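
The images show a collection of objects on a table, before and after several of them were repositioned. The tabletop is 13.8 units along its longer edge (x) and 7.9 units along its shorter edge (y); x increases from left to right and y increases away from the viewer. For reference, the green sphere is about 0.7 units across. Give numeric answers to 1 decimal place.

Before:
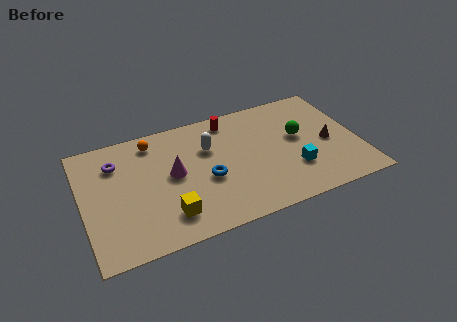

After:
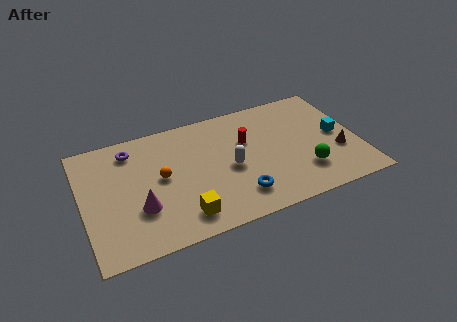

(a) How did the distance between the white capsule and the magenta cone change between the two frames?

+2.5

They were about 2.2 units apart before and 4.7 after — 2.5 units further apart.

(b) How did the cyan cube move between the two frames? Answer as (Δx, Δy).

(2.4, 1.6)

From the two frames, the cyan cube sits at roughly (10.4, 2.4) before and (12.8, 4.0) after.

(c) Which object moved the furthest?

the cyan cube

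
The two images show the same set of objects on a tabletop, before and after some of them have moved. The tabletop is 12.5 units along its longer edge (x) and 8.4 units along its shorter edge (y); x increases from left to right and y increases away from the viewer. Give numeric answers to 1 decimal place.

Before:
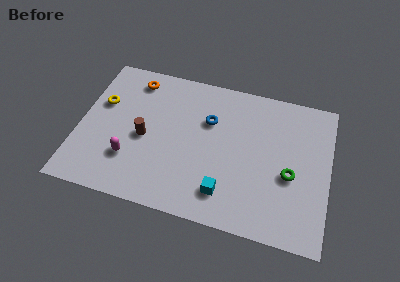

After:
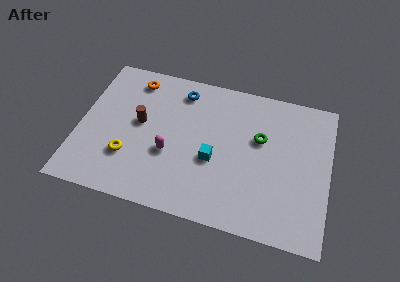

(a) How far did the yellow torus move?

3.2

The yellow torus was near (1.0, 5.3) before and (2.6, 2.5) after, so it travelled √(1.6² + 2.8²) ≈ 3.2 units.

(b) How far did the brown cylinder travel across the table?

0.9

From (3.3, 3.8) to (3.0, 4.6), the brown cylinder covered √(0.3² + 0.8²) ≈ 0.9 units.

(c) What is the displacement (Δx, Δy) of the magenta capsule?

(1.9, 0.8)

From the two frames, the magenta capsule sits at roughly (2.7, 2.4) before and (4.6, 3.2) after.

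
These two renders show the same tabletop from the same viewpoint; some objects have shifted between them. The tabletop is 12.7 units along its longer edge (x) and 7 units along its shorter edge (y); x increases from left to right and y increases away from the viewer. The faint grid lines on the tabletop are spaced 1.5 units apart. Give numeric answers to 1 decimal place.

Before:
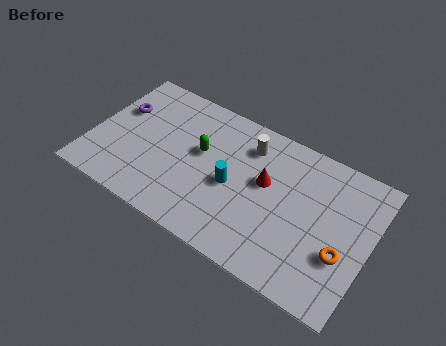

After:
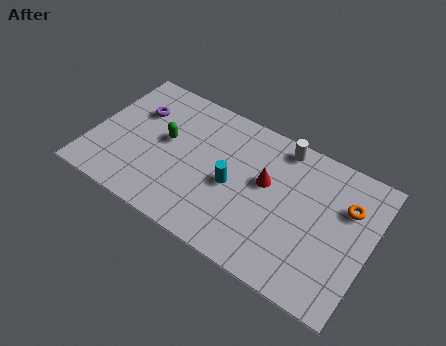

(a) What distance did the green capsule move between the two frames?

1.6

From (4.9, 4.1) to (3.3, 3.9), the green capsule covered √(1.6² + 0.2²) ≈ 1.6 units.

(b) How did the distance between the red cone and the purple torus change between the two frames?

-0.8

Before: roughly 6.9 units apart; after: 6.1. That's 0.8 units closer together.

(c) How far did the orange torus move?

2.3

From (11.6, 2.5) to (11.5, 4.8), the orange torus covered √(0.1² + 2.3²) ≈ 2.3 units.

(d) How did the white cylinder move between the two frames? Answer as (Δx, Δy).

(1.4, 0.7)

The white cylinder started near (6.9, 5.5) and ended near (8.3, 6.2).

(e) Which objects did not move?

the red cone and the cyan cylinder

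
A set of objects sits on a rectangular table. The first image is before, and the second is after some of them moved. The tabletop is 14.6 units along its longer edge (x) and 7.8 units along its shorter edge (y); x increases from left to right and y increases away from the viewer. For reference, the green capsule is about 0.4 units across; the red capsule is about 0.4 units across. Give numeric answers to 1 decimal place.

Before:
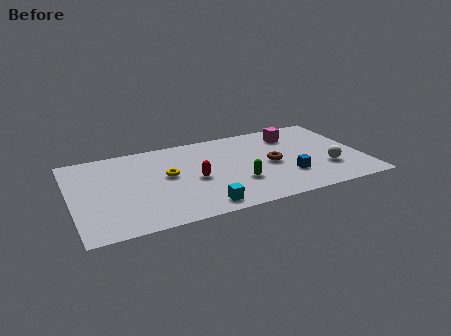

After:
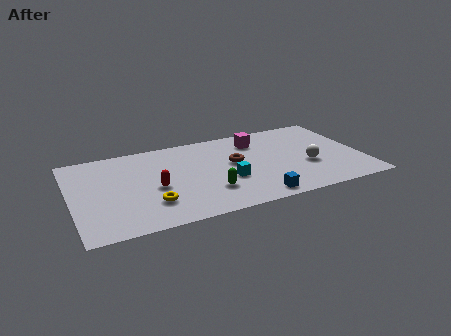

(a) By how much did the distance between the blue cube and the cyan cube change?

-2.4

The distance was about 4.7 in the first image and 2.3 in the second, so they moved 2.4 units closer together.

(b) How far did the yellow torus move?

2.4

The yellow torus was near (4.8, 4.3) before and (3.8, 2.1) after, so it travelled √(1.0² + 2.2²) ≈ 2.4 units.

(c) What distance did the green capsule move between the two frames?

1.5

From (8.2, 2.5) to (6.7, 2.2), the green capsule covered √(1.5² + 0.3²) ≈ 1.5 units.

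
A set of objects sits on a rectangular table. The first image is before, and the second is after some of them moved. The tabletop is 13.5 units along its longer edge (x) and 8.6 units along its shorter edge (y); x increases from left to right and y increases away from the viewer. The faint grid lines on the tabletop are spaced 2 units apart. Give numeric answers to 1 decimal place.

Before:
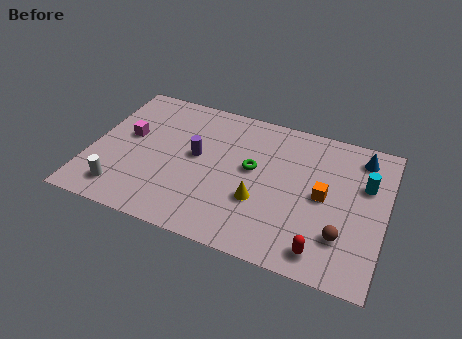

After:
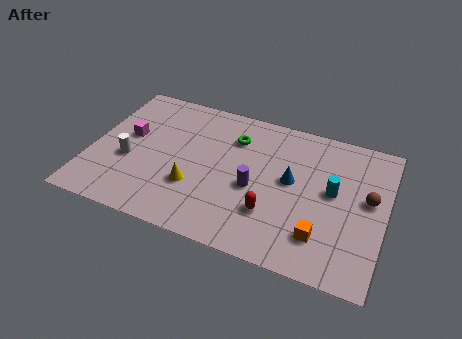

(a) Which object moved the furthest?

the blue cone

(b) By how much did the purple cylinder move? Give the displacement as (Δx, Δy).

(2.8, -1.0)

From the two frames, the purple cylinder sits at roughly (4.8, 4.7) before and (7.6, 3.7) after.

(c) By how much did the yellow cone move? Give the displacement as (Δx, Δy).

(-3.0, -0.2)

From the two frames, the yellow cone sits at roughly (7.9, 3.0) before and (4.9, 2.8) after.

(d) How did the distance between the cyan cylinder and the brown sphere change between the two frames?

-1.8

The distance was about 3.4 in the first image and 1.6 in the second, so they moved 1.8 units closer together.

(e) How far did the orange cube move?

2.3

The orange cube moved from about (10.7, 4.3) to (10.8, 2.0), a distance of √(0.1² + 2.3²) ≈ 2.3.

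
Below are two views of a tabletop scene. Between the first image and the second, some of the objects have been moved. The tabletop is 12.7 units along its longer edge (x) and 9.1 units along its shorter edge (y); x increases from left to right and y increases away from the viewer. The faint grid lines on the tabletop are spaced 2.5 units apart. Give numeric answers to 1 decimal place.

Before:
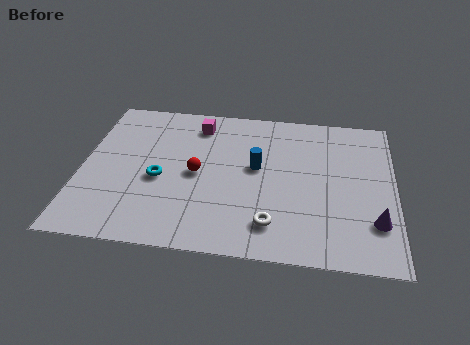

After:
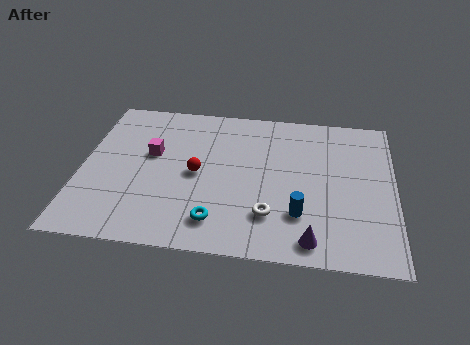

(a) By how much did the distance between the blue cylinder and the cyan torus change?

-0.7

Before: roughly 4.1 units apart; after: 3.4. That's 0.7 units closer together.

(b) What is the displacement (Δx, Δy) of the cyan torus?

(2.4, -2.2)

The cyan torus was at about (3.2, 3.9) and moved to about (5.6, 1.7).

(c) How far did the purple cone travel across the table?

2.8

The purple cone moved from about (11.9, 2.4) to (9.4, 1.1), a distance of √(2.5² + 1.3²) ≈ 2.8.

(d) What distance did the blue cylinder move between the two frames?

3.2

The blue cylinder was near (7.1, 5.1) before and (8.9, 2.5) after, so it travelled √(1.8² + 2.6²) ≈ 3.2 units.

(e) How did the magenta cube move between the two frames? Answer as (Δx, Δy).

(-1.8, -2.1)

The magenta cube was at about (4.6, 7.5) and moved to about (2.8, 5.4).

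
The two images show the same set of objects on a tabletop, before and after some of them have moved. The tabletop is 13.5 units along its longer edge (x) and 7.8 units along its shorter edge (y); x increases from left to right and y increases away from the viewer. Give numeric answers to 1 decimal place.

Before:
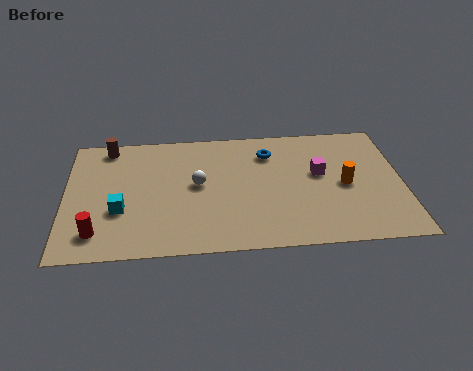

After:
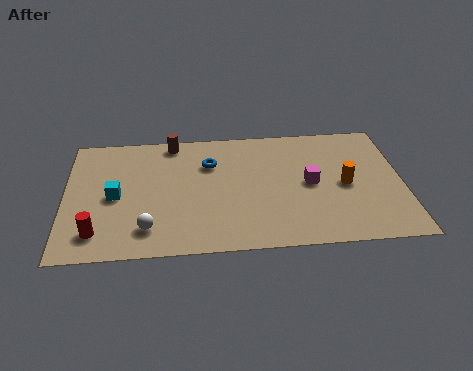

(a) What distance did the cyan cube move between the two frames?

0.9

The cyan cube moved from about (2.2, 2.8) to (2.0, 3.7), a distance of √(0.2² + 0.9²) ≈ 0.9.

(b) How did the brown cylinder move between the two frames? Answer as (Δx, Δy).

(2.6, 0.1)

From the two frames, the brown cylinder sits at roughly (1.7, 6.9) before and (4.3, 7.0) after.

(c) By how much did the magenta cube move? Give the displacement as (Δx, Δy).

(-0.4, -0.6)

The magenta cube was at about (10.2, 4.5) and moved to about (9.8, 3.9).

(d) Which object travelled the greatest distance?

the white sphere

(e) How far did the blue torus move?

2.5

The blue torus moved from about (8.2, 6.0) to (5.8, 5.5), a distance of √(2.4² + 0.5²) ≈ 2.5.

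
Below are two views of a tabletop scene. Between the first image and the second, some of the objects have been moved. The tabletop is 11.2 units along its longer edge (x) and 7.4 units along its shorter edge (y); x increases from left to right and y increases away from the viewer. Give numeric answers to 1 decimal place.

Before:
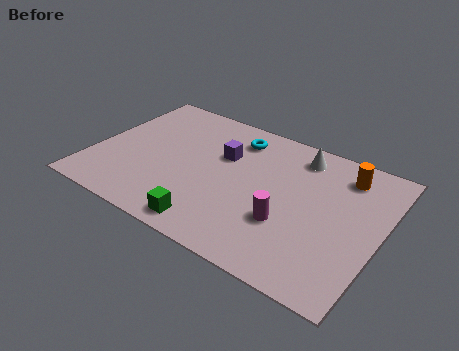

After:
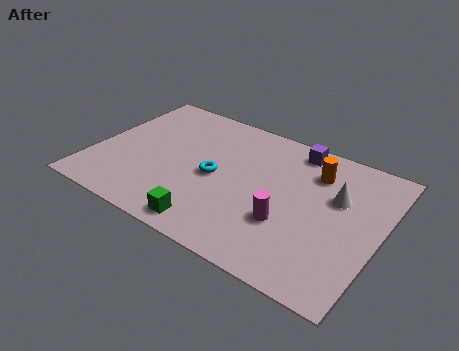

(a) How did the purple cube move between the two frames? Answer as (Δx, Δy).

(2.6, 1.7)

The purple cube started near (4.9, 4.8) and ended near (7.5, 6.5).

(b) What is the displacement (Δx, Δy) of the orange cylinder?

(-1.1, -0.4)

The orange cylinder was at about (9.5, 6.0) and moved to about (8.4, 5.6).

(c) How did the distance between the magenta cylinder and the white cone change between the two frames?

-1.0

The distance was about 3.7 in the first image and 2.7 in the second, so they moved 1.0 units closer together.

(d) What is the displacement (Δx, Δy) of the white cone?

(1.7, -1.5)

The white cone started near (7.7, 6.2) and ended near (9.4, 4.7).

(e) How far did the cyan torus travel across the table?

2.5

The cyan torus moved from about (5.2, 6.0) to (4.8, 3.5), a distance of √(0.4² + 2.5²) ≈ 2.5.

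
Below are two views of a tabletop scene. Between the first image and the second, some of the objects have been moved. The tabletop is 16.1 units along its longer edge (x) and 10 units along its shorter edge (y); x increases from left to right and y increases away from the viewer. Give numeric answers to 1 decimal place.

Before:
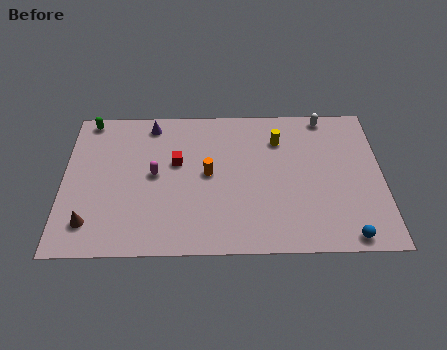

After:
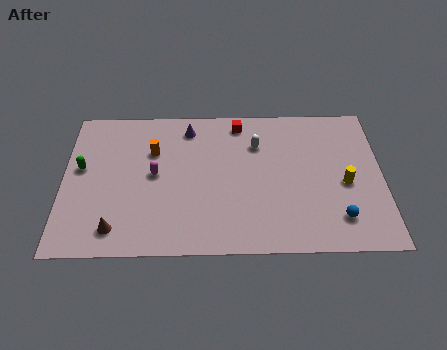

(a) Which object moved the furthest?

the yellow cylinder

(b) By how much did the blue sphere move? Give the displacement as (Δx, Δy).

(-0.4, 1.2)

The blue sphere started near (14.2, 0.9) and ended near (13.8, 2.1).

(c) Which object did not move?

the magenta capsule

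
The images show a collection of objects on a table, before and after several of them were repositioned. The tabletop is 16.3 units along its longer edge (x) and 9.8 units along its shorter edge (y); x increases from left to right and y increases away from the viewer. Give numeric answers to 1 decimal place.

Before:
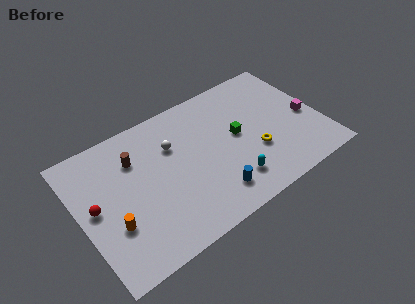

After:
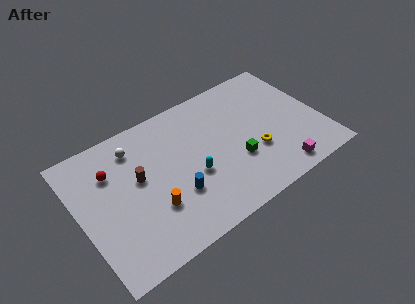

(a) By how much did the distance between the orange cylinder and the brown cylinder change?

-1.8

Before: roughly 4.3 units apart; after: 2.5. That's 1.8 units closer together.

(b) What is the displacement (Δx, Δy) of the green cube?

(-0.4, -1.8)

The green cube was at about (10.7, 5.2) and moved to about (10.3, 3.4).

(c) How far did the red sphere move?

2.4

The red sphere moved from about (1.0, 5.1) to (2.4, 7.0), a distance of √(1.4² + 1.9²) ≈ 2.4.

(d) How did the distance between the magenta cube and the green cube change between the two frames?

-1.5

The distance was about 4.8 in the first image and 3.3 in the second, so they moved 1.5 units closer together.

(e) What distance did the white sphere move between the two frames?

2.7

The white sphere moved from about (6.5, 6.7) to (4.1, 7.9), a distance of √(2.4² + 1.2²) ≈ 2.7.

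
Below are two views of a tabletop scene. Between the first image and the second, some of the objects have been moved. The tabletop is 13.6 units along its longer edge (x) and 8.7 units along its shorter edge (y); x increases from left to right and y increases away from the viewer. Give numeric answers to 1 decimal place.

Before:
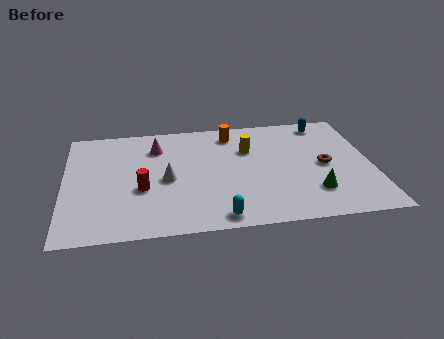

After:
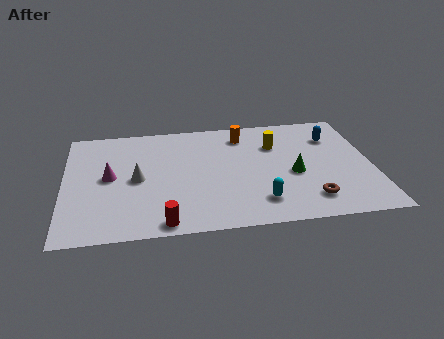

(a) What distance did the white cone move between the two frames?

1.3

The white cone was near (4.5, 4.0) before and (3.2, 4.2) after, so it travelled √(1.3² + 0.2²) ≈ 1.3 units.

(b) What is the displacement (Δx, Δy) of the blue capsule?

(0.3, -1.2)

The blue capsule was at about (11.7, 7.6) and moved to about (12.0, 6.4).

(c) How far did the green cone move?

1.7

From (10.9, 2.2) to (10.1, 3.7), the green cone covered √(0.8² + 1.5²) ≈ 1.7 units.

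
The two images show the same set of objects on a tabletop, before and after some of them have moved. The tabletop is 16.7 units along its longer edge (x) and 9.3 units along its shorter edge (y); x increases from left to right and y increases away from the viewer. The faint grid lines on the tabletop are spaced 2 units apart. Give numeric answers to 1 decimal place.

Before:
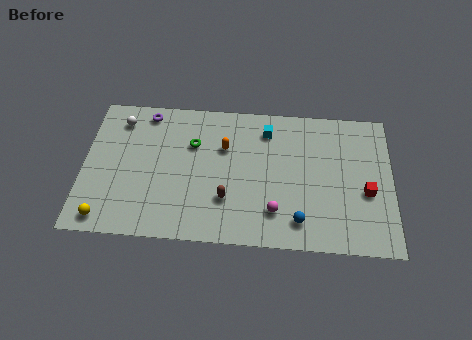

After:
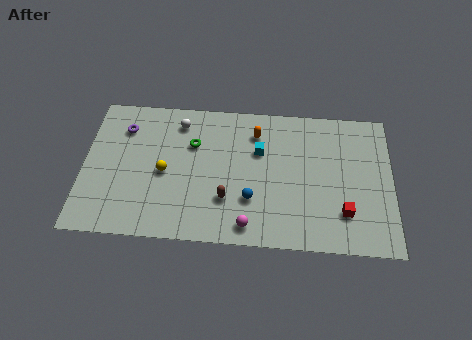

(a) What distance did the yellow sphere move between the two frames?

4.5

The yellow sphere was near (1.3, 1.1) before and (4.4, 4.3) after, so it travelled √(3.1² + 3.2²) ≈ 4.5 units.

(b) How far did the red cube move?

1.8

The red cube was near (15.3, 3.8) before and (14.1, 2.4) after, so it travelled √(1.2² + 1.4²) ≈ 1.8 units.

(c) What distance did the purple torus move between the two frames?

1.6

The purple torus moved from about (3.3, 8.2) to (2.1, 7.1), a distance of √(1.2² + 1.1²) ≈ 1.6.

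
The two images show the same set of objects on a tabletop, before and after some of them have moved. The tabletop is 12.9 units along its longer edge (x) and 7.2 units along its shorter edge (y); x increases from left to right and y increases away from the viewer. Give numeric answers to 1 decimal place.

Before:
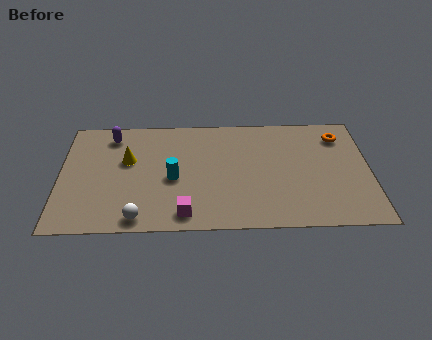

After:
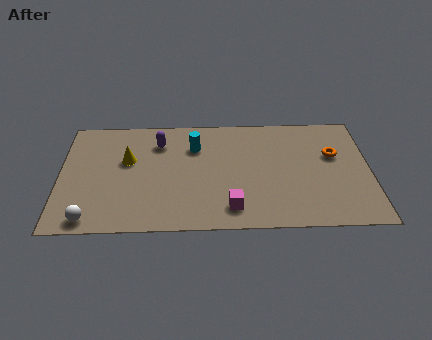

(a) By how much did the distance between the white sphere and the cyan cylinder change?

+3.4

Before: roughly 2.8 units apart; after: 6.2. That's 3.4 units further apart.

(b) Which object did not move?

the yellow cone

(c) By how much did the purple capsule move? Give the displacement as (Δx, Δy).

(2.0, -0.5)

From the two frames, the purple capsule sits at roughly (2.1, 6.0) before and (4.1, 5.5) after.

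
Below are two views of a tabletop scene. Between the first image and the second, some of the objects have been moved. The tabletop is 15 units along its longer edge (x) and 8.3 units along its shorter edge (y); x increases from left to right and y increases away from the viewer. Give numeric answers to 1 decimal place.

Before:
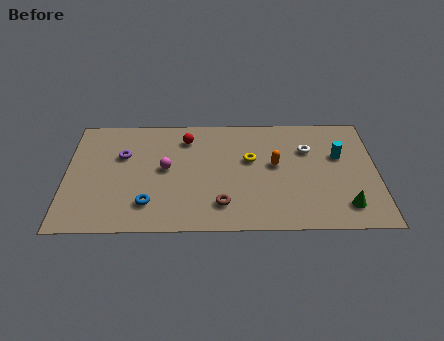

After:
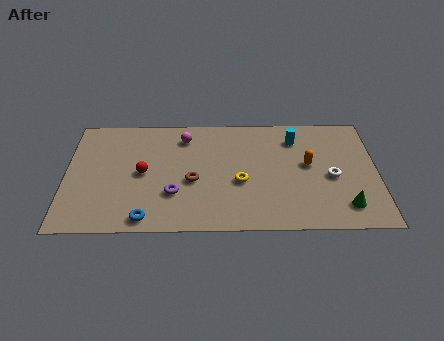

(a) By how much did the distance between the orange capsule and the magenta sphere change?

+1.1

They were about 5.3 units apart before and 6.4 after — 1.1 units further apart.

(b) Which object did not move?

the green cone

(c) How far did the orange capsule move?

1.6

From (10.1, 4.6) to (11.7, 4.6), the orange capsule covered √(1.6² + 0.0²) ≈ 1.6 units.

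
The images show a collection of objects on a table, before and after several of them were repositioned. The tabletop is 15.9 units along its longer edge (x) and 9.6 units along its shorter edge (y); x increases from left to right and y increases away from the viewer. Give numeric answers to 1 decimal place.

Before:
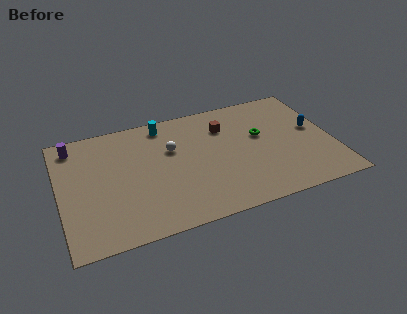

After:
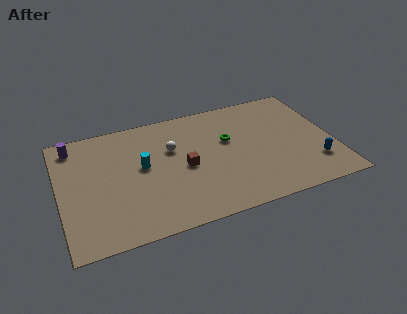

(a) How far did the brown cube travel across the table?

3.7

The brown cube moved from about (9.8, 7.1) to (7.2, 4.5), a distance of √(2.6² + 2.6²) ≈ 3.7.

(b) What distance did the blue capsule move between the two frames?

2.9

The blue capsule moved from about (14.9, 5.3) to (14.6, 2.4), a distance of √(0.3² + 2.9²) ≈ 2.9.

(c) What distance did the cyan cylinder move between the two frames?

3.4

The cyan cylinder moved from about (6.3, 8.4) to (4.8, 5.3), a distance of √(1.5² + 3.1²) ≈ 3.4.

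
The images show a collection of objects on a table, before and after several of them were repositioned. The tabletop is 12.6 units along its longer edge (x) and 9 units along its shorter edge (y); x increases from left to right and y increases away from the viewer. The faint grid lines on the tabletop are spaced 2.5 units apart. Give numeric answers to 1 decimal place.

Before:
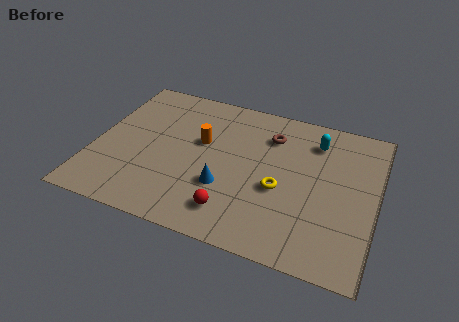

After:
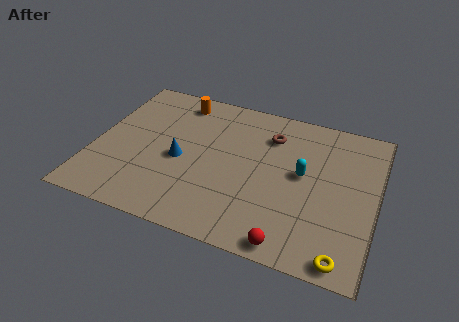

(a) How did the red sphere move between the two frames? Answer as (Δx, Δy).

(2.6, -0.9)

The red sphere was at about (6.5, 1.7) and moved to about (9.1, 0.8).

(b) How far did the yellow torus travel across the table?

4.2

From (8.4, 3.7) to (11.4, 0.8), the yellow torus covered √(3.0² + 2.9²) ≈ 4.2 units.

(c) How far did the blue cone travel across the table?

2.3

From (6.0, 3.0) to (3.9, 4.0), the blue cone covered √(2.1² + 1.0²) ≈ 2.3 units.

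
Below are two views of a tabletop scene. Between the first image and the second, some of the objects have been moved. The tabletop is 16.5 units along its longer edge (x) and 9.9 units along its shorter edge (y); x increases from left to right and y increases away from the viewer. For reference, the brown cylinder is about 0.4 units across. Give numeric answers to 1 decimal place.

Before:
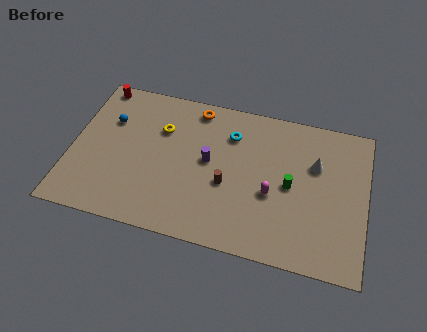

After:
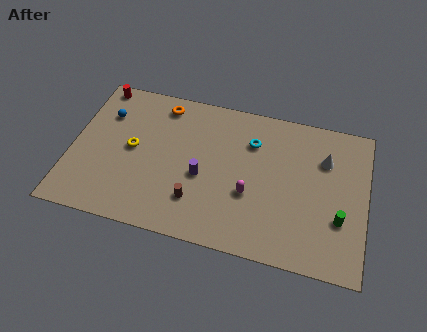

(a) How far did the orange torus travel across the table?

1.9

The orange torus was near (6.7, 8.7) before and (4.8, 8.5) after, so it travelled √(1.9² + 0.2²) ≈ 1.9 units.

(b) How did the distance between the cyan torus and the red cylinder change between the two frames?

+1.2

Before: roughly 7.9 units apart; after: 9.1. That's 1.2 units further apart.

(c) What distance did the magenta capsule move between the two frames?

1.2

The magenta capsule was near (11.3, 4.0) before and (10.1, 3.7) after, so it travelled √(1.2² + 0.3²) ≈ 1.2 units.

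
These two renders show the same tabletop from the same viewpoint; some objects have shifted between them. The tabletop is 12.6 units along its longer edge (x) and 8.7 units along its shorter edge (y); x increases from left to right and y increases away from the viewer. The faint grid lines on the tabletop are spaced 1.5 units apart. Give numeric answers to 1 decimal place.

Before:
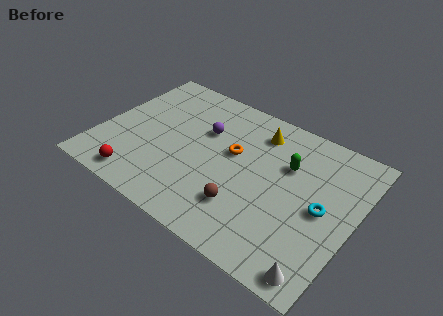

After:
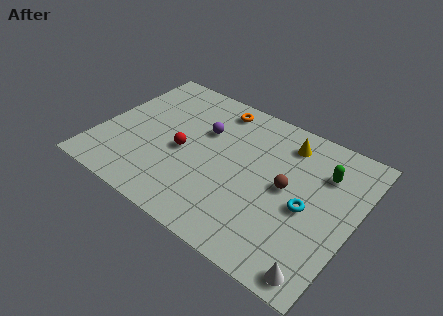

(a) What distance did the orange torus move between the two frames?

2.7

The orange torus moved from about (6.5, 5.1) to (5.2, 7.5), a distance of √(1.3² + 2.4²) ≈ 2.7.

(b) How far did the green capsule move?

1.8

From (9.1, 5.8) to (10.8, 6.3), the green capsule covered √(1.7² + 0.5²) ≈ 1.8 units.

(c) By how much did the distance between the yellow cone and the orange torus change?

+1.5

They were about 2.1 units apart before and 3.6 after — 1.5 units further apart.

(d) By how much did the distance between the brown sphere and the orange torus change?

+2.1

The distance was about 3.0 in the first image and 5.1 in the second, so they moved 2.1 units further apart.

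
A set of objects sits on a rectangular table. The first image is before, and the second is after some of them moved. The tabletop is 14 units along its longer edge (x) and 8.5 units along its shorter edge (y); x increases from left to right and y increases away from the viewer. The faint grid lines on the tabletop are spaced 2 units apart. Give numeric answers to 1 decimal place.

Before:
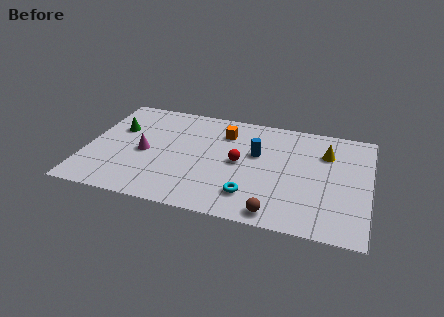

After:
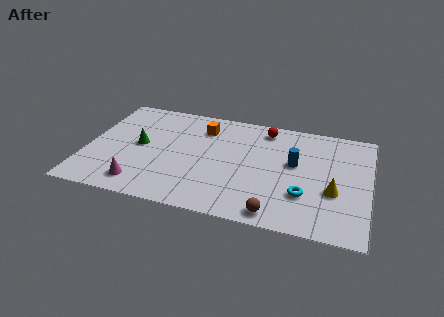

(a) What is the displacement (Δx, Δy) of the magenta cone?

(0.0, -2.5)

The magenta cone started near (2.9, 3.9) and ended near (2.9, 1.4).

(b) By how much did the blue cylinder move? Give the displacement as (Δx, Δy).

(1.9, -0.3)

The blue cylinder started near (8.4, 5.2) and ended near (10.3, 4.9).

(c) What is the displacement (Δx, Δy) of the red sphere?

(1.1, 3.0)

The red sphere started near (7.6, 4.3) and ended near (8.7, 7.3).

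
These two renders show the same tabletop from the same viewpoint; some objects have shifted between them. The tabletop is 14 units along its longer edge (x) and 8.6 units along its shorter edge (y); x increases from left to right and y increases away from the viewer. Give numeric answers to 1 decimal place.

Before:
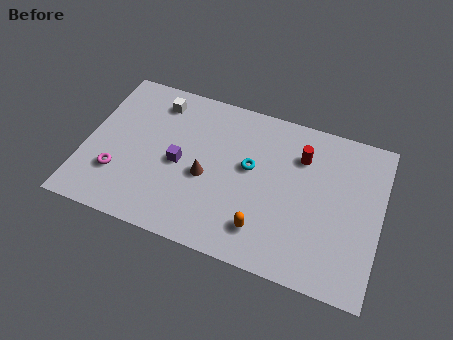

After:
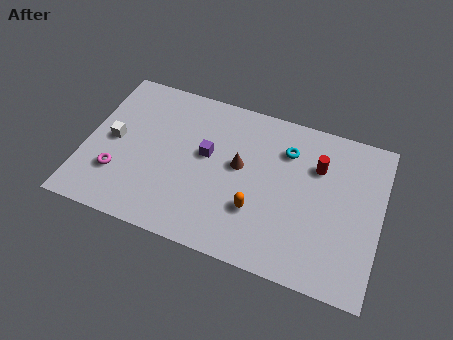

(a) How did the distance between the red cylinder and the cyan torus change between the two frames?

-1.1

They were about 2.7 units apart before and 1.6 after — 1.1 units closer together.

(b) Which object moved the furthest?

the white cube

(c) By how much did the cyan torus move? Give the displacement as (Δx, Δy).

(1.6, 1.5)

The cyan torus started near (7.8, 4.9) and ended near (9.4, 6.4).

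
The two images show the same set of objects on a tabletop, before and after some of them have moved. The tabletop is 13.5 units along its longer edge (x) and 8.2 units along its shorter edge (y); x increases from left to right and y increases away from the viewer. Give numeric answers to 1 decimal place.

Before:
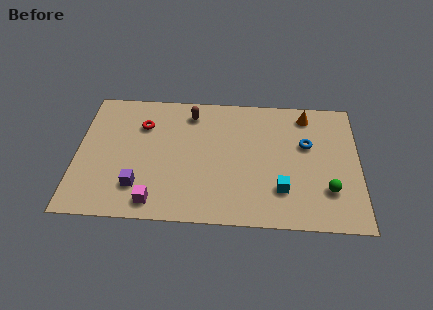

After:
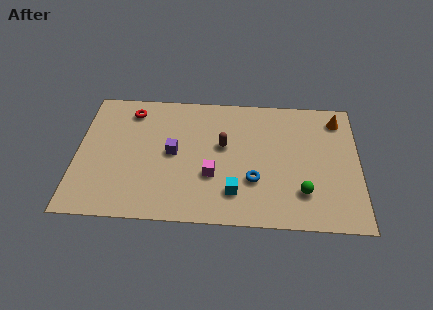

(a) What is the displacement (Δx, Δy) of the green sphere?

(-1.2, -0.2)

The green sphere started near (12.0, 2.3) and ended near (10.8, 2.1).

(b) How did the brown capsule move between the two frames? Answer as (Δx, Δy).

(1.6, -2.0)

The brown capsule was at about (5.4, 6.8) and moved to about (7.0, 4.8).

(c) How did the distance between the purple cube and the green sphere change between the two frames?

-2.5

The distance was about 9.0 in the first image and 6.5 in the second, so they moved 2.5 units closer together.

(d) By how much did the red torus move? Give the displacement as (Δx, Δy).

(-0.6, 0.9)

From the two frames, the red torus sits at roughly (3.1, 5.9) before and (2.5, 6.8) after.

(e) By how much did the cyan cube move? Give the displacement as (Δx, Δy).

(-2.2, -0.3)

The cyan cube started near (9.8, 2.2) and ended near (7.6, 1.9).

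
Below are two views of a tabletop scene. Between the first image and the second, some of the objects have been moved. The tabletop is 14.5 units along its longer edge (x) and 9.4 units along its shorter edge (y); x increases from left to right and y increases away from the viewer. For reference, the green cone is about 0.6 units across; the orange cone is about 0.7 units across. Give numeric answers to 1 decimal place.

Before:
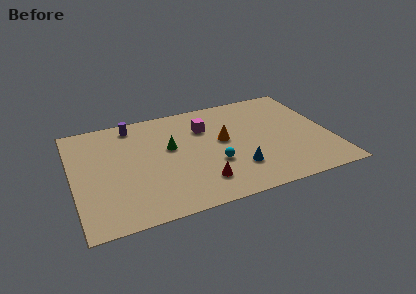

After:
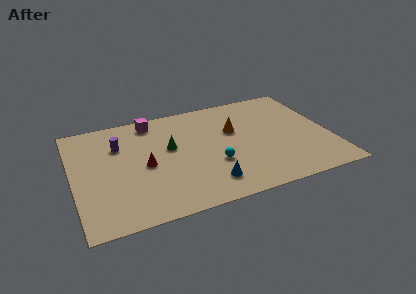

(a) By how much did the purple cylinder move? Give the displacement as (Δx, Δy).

(-0.9, -1.6)

From the two frames, the purple cylinder sits at roughly (3.6, 8.2) before and (2.7, 6.6) after.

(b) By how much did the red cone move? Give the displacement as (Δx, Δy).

(-2.9, 2.4)

From the two frames, the red cone sits at roughly (6.9, 2.0) before and (4.0, 4.4) after.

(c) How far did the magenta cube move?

3.3

The magenta cube moved from about (7.6, 6.7) to (4.7, 8.2), a distance of √(2.9² + 1.5²) ≈ 3.3.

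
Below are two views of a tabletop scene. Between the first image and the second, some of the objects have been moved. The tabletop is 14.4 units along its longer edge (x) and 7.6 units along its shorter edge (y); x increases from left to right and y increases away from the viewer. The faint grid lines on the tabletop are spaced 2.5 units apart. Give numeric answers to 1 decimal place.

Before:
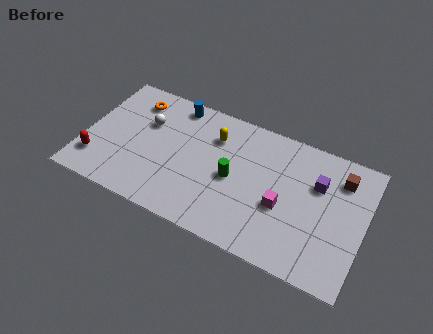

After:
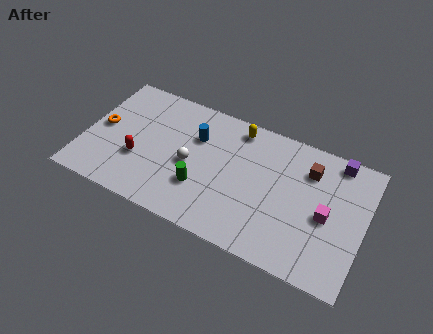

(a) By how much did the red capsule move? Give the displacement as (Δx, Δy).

(2.1, 0.9)

From the two frames, the red capsule sits at roughly (0.8, 1.8) before and (2.9, 2.7) after.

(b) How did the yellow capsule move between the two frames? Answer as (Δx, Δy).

(1.1, 1.0)

From the two frames, the yellow capsule sits at roughly (6.5, 5.6) before and (7.6, 6.6) after.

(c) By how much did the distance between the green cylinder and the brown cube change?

+0.4

They were about 5.8 units apart before and 6.2 after — 0.4 units further apart.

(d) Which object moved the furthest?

the white sphere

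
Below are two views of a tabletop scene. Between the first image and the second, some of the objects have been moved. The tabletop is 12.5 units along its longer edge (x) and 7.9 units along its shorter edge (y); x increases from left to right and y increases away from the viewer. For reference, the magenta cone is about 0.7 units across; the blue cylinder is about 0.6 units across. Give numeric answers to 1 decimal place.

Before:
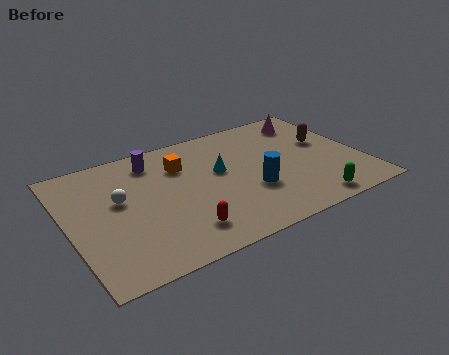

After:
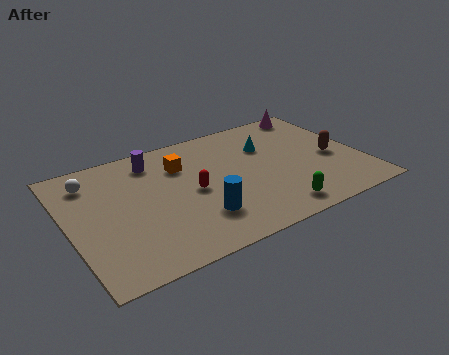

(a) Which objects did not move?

the purple cylinder and the orange cube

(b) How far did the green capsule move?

1.5

The green capsule was near (9.8, 0.9) before and (8.3, 1.1) after, so it travelled √(1.5² + 0.2²) ≈ 1.5 units.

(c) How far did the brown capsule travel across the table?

1.2

The brown capsule was near (11.2, 4.7) before and (11.3, 3.5) after, so it travelled √(0.1² + 1.2²) ≈ 1.2 units.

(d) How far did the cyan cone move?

2.3

From (6.5, 4.6) to (8.7, 5.4), the cyan cone covered √(2.2² + 0.8²) ≈ 2.3 units.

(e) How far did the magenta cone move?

0.7

From (10.8, 6.5) to (11.2, 7.1), the magenta cone covered √(0.4² + 0.6²) ≈ 0.7 units.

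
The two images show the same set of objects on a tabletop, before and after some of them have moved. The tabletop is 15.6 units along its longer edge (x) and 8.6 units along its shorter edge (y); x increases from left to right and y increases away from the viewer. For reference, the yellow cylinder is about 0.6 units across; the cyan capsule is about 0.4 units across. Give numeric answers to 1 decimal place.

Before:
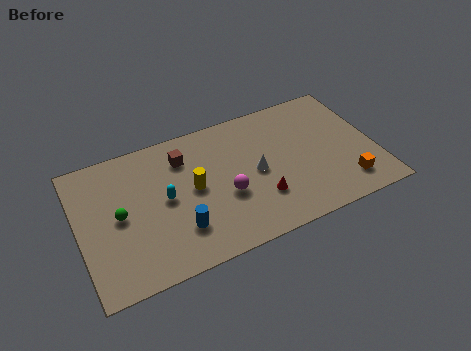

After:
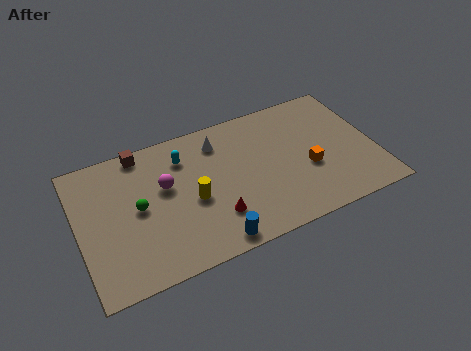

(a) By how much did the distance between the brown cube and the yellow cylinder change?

+2.5

They were about 2.1 units apart before and 4.6 after — 2.5 units further apart.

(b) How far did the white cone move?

3.2

The white cone moved from about (9.3, 4.2) to (7.6, 6.9), a distance of √(1.7² + 2.7²) ≈ 3.2.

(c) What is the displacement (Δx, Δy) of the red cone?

(-2.4, -0.2)

The red cone was at about (9.3, 2.5) and moved to about (6.9, 2.3).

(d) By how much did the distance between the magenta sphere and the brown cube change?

-0.9

Before: roughly 3.7 units apart; after: 2.8. That's 0.9 units closer together.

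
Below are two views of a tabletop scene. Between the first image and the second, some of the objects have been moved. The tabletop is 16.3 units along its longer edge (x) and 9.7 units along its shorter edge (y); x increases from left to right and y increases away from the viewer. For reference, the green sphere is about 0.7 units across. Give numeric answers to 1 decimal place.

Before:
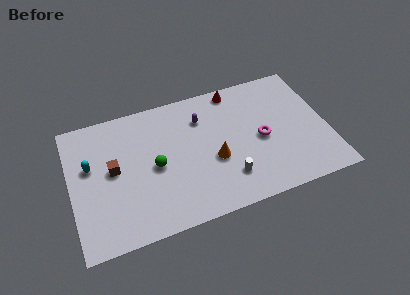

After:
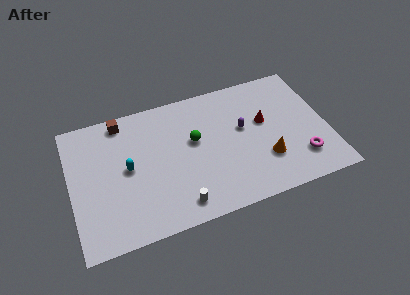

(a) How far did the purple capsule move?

3.0

The purple capsule moved from about (8.5, 7.2) to (11.0, 5.6), a distance of √(2.5² + 1.6²) ≈ 3.0.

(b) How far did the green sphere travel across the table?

2.8

From (5.3, 4.6) to (7.9, 5.7), the green sphere covered √(2.6² + 1.1²) ≈ 2.8 units.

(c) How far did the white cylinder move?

3.3

The white cylinder moved from about (9.7, 2.3) to (6.5, 1.4), a distance of √(3.2² + 0.9²) ≈ 3.3.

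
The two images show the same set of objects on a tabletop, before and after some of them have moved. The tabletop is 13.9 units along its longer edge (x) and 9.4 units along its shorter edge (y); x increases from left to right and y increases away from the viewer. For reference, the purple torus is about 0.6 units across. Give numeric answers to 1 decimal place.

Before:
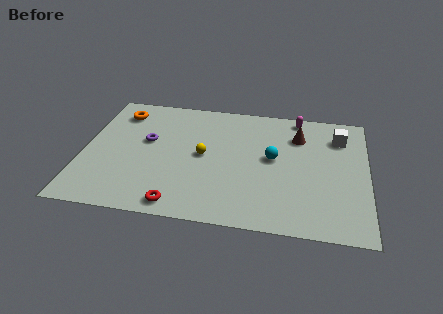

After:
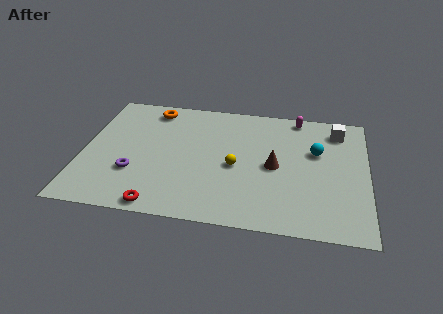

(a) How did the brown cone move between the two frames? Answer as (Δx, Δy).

(-1.1, -2.5)

The brown cone started near (10.5, 7.0) and ended near (9.4, 4.5).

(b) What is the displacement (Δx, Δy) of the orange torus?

(1.6, 0.5)

From the two frames, the orange torus sits at roughly (1.6, 7.6) before and (3.2, 8.1) after.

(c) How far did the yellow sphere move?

1.7

The yellow sphere was near (5.9, 4.8) before and (7.5, 4.2) after, so it travelled √(1.6² + 0.6²) ≈ 1.7 units.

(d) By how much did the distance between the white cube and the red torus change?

+1.1

The distance was about 9.8 in the first image and 10.9 in the second, so they moved 1.1 units further apart.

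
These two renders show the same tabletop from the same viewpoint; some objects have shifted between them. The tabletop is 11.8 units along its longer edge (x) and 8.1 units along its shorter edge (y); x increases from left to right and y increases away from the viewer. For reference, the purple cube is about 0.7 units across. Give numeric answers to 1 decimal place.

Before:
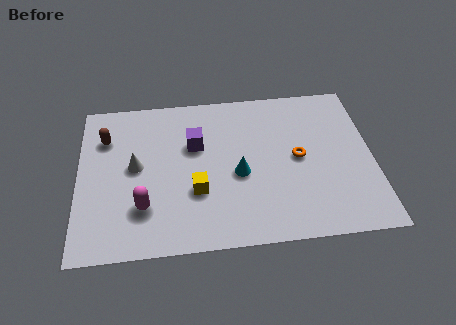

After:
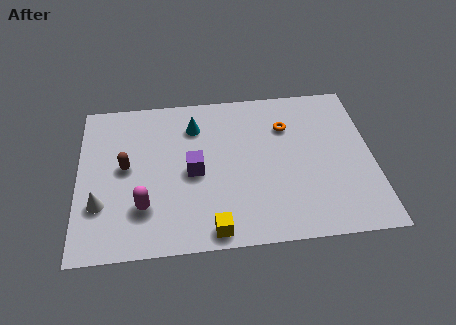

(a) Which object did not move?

the magenta capsule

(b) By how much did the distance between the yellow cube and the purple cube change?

+0.7

Before: roughly 2.4 units apart; after: 3.1. That's 0.7 units further apart.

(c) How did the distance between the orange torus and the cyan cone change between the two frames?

+1.2

The distance was about 2.5 in the first image and 3.7 in the second, so they moved 1.2 units further apart.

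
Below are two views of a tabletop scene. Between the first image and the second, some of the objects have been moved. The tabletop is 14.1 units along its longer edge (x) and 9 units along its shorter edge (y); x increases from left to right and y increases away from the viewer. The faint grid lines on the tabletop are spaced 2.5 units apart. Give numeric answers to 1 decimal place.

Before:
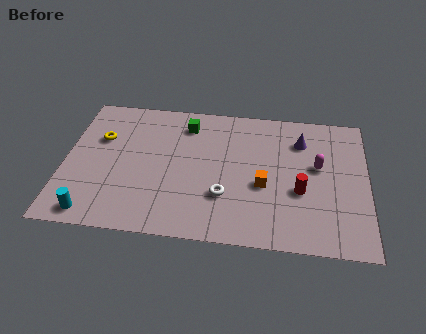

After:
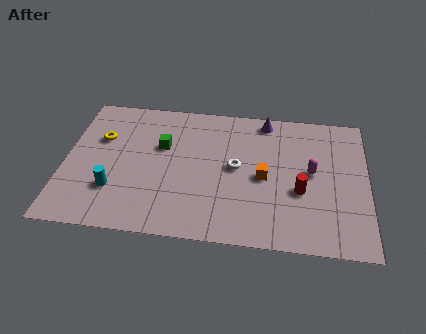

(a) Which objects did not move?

the yellow torus and the red cylinder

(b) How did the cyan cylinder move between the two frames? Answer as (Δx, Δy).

(0.9, 1.6)

The cyan cylinder was at about (1.5, 1.0) and moved to about (2.4, 2.6).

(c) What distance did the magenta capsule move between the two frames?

0.5

From (11.8, 5.2) to (11.5, 4.8), the magenta capsule covered √(0.3² + 0.4²) ≈ 0.5 units.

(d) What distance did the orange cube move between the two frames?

0.5

From (9.3, 3.7) to (9.3, 4.2), the orange cube covered √(0.0² + 0.5²) ≈ 0.5 units.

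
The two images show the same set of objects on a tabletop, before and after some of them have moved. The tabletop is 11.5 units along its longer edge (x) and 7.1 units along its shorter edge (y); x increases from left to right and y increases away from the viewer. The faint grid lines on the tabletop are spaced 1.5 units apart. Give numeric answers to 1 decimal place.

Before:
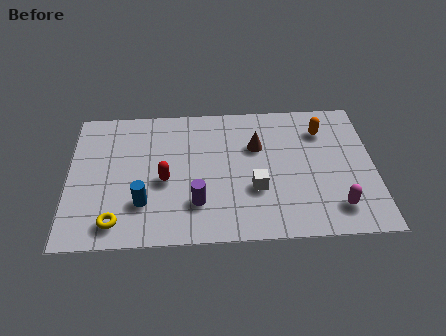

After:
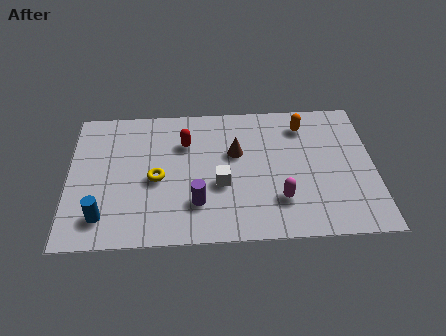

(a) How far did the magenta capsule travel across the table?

2.2

The magenta capsule moved from about (10.0, 1.4) to (7.9, 1.9), a distance of √(2.1² + 0.5²) ≈ 2.2.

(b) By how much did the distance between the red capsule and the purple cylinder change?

+1.4

Before: roughly 1.7 units apart; after: 3.1. That's 1.4 units further apart.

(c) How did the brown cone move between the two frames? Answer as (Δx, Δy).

(-0.8, -0.3)

From the two frames, the brown cone sits at roughly (7.1, 4.7) before and (6.3, 4.4) after.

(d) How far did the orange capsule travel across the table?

0.8

The orange capsule was near (9.6, 5.4) before and (8.9, 5.7) after, so it travelled √(0.7² + 0.3²) ≈ 0.8 units.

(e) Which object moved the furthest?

the yellow torus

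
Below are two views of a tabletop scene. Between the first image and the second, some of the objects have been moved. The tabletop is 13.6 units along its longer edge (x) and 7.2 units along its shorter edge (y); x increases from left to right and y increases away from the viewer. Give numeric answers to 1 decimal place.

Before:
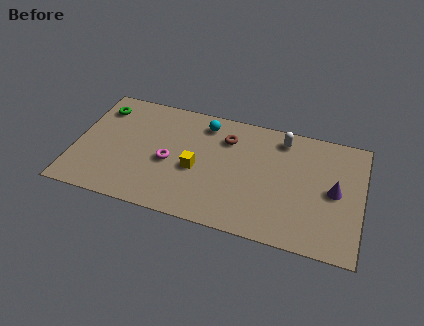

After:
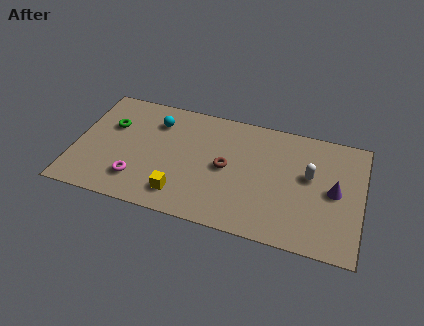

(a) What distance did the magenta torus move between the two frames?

2.1

From (4.5, 3.2) to (3.1, 1.7), the magenta torus covered √(1.4² + 1.5²) ≈ 2.1 units.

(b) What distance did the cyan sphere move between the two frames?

2.4

The cyan sphere moved from about (6.0, 6.0) to (3.7, 5.5), a distance of √(2.3² + 0.5²) ≈ 2.4.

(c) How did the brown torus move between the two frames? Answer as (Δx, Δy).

(0.1, -1.8)

From the two frames, the brown torus sits at roughly (7.1, 5.4) before and (7.2, 3.6) after.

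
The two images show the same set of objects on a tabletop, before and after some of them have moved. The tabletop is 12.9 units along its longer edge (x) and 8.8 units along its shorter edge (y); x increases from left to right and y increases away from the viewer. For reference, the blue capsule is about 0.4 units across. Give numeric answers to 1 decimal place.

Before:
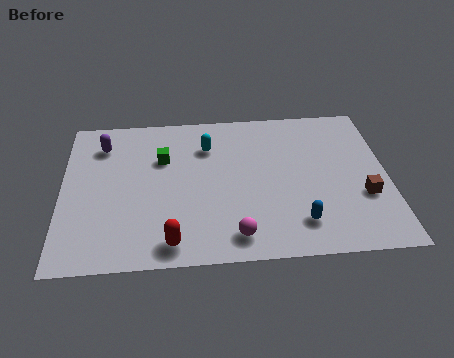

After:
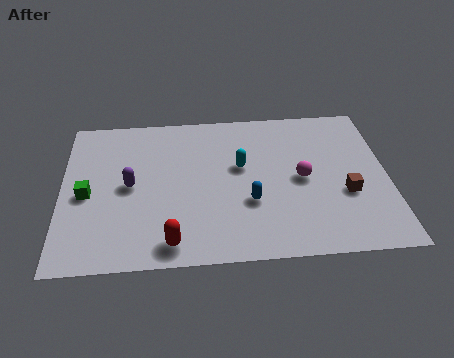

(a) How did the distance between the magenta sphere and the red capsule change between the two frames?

+3.6

Before: roughly 2.5 units apart; after: 6.1. That's 3.6 units further apart.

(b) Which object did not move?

the red capsule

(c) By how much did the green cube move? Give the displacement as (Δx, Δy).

(-3.0, -1.9)

The green cube started near (4.0, 5.9) and ended near (1.0, 4.0).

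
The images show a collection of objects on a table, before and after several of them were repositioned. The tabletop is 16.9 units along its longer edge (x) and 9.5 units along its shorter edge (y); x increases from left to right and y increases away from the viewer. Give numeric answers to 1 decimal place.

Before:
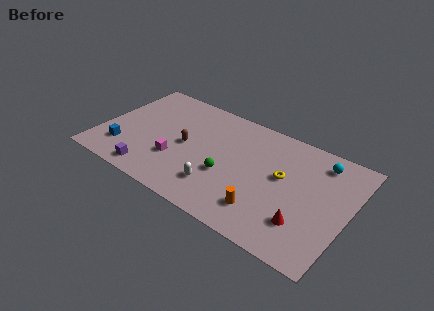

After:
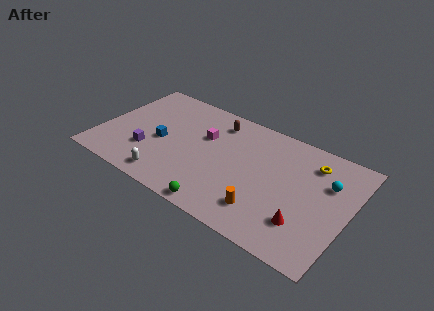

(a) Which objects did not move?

the orange cylinder and the red cone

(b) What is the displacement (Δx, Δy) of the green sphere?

(0.1, -2.8)

The green sphere started near (8.9, 3.6) and ended near (9.0, 0.8).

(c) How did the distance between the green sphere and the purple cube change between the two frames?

+0.4

Before: roughly 5.5 units apart; after: 5.9. That's 0.4 units further apart.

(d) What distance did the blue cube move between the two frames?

3.1

The blue cube was near (1.8, 2.3) before and (4.2, 4.2) after, so it travelled √(2.4² + 1.9²) ≈ 3.1 units.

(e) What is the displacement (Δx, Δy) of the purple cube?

(-0.5, 1.7)

The purple cube was at about (4.0, 1.2) and moved to about (3.5, 2.9).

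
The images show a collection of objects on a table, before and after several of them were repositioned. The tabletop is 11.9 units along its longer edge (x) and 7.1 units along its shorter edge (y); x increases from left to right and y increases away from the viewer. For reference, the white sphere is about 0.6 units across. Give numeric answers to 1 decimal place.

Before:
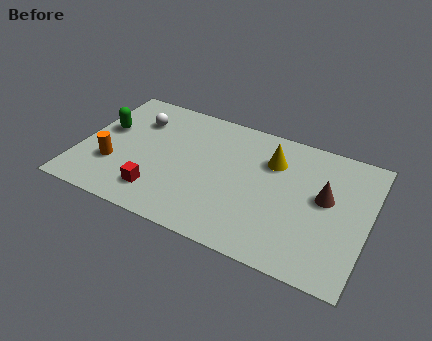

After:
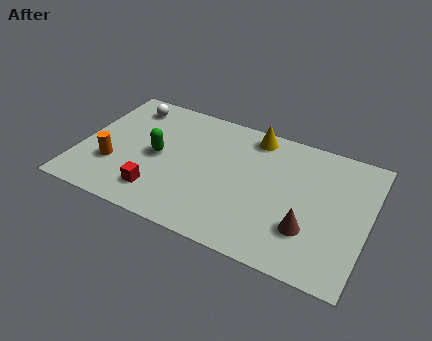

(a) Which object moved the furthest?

the green capsule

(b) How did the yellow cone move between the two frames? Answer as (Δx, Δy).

(-0.9, 1.1)

The yellow cone was at about (7.8, 5.1) and moved to about (6.9, 6.2).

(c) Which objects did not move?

the orange cylinder and the red cube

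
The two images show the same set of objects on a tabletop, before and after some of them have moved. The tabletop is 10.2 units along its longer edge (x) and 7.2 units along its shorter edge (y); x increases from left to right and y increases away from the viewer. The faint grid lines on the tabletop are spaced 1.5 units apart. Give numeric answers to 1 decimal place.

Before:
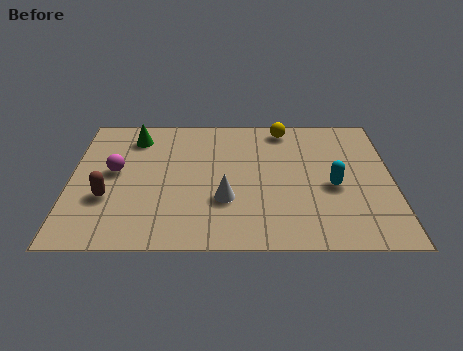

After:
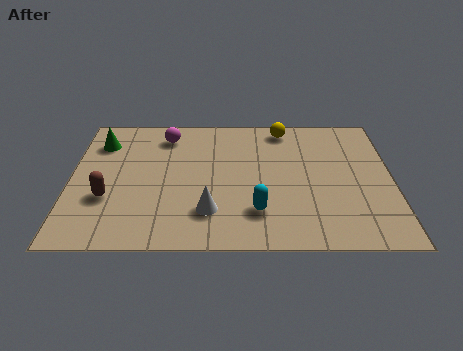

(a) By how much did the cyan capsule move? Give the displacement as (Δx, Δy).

(-2.4, -1.3)

The cyan capsule started near (8.3, 3.1) and ended near (5.9, 1.8).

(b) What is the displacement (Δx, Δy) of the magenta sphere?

(1.6, 2.0)

From the two frames, the magenta sphere sits at roughly (1.4, 3.9) before and (3.0, 5.9) after.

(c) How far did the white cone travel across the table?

0.8

The white cone moved from about (4.9, 2.4) to (4.4, 1.8), a distance of √(0.5² + 0.6²) ≈ 0.8.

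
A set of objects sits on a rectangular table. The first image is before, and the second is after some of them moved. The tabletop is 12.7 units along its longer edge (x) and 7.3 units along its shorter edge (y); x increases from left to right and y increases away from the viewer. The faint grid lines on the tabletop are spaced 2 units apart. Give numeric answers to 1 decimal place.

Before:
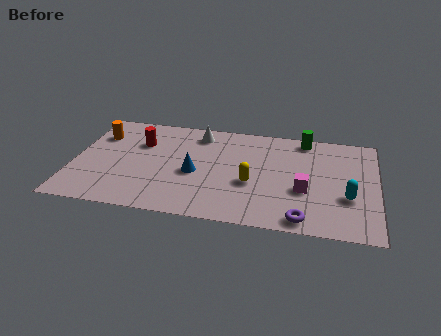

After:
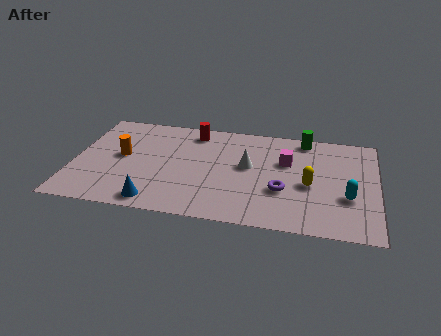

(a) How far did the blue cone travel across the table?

2.7

From (5.1, 3.2) to (3.6, 0.9), the blue cone covered √(1.5² + 2.3²) ≈ 2.7 units.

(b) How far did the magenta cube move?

2.1

The magenta cube was near (9.7, 2.8) before and (8.9, 4.7) after, so it travelled √(0.8² + 1.9²) ≈ 2.1 units.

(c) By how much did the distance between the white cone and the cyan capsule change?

-2.8

The distance was about 7.3 in the first image and 4.5 in the second, so they moved 2.8 units closer together.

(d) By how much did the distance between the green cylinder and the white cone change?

-1.2

Before: roughly 4.5 units apart; after: 3.3. That's 1.2 units closer together.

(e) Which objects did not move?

the cyan capsule and the green cylinder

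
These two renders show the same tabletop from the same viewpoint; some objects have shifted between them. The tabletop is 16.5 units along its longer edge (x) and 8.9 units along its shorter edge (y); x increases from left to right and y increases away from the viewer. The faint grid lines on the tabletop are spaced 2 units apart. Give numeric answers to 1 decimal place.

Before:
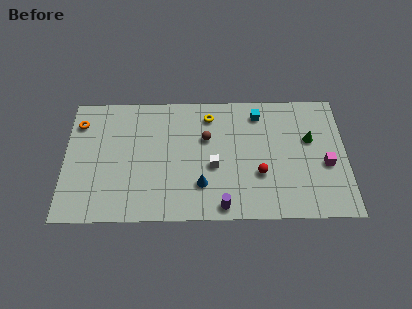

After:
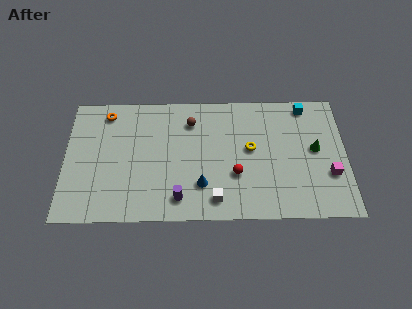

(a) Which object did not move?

the blue cone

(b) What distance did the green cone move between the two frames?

0.8

The green cone was near (14.4, 5.5) before and (14.7, 4.8) after, so it travelled √(0.3² + 0.7²) ≈ 0.8 units.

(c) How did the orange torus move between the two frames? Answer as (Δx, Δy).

(1.6, 0.7)

From the two frames, the orange torus sits at roughly (0.8, 6.9) before and (2.4, 7.6) after.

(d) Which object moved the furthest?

the yellow torus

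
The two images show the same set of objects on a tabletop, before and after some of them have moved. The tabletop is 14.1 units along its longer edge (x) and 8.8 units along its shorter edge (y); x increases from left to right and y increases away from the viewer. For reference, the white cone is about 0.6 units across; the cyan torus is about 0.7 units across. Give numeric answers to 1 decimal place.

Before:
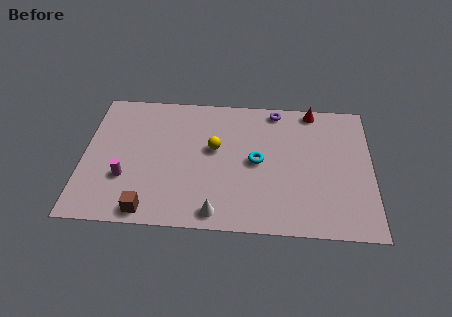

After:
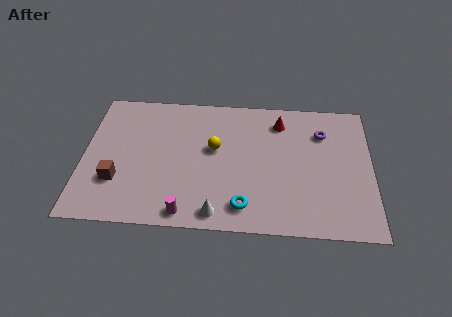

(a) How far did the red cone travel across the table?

1.8

From (11.2, 8.0) to (9.6, 7.1), the red cone covered √(1.6² + 0.9²) ≈ 1.8 units.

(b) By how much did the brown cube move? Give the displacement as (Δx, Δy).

(-1.6, 1.8)

From the two frames, the brown cube sits at roughly (3.3, 0.9) before and (1.7, 2.7) after.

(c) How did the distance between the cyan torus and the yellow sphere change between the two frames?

+1.7

Before: roughly 2.2 units apart; after: 3.9. That's 1.7 units further apart.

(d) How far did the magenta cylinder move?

3.6

The magenta cylinder moved from about (2.1, 2.9) to (5.1, 0.9), a distance of √(3.0² + 2.0²) ≈ 3.6.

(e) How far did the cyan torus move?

3.0

The cyan torus moved from about (8.5, 4.4) to (7.9, 1.5), a distance of √(0.6² + 2.9²) ≈ 3.0.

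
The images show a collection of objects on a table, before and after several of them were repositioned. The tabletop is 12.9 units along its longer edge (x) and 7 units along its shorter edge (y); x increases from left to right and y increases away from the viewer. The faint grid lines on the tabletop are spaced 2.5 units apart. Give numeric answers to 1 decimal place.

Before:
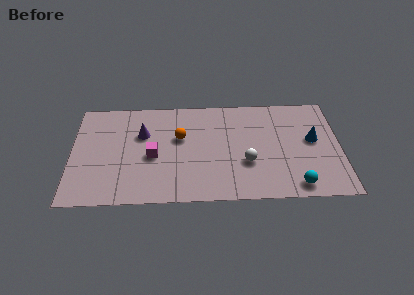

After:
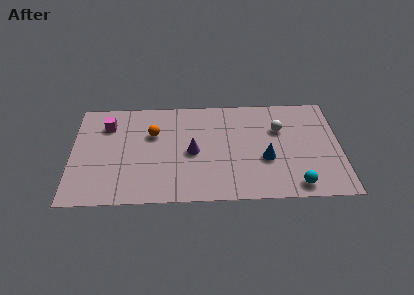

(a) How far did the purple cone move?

2.7

From (3.4, 4.6) to (5.8, 3.3), the purple cone covered √(2.4² + 1.3²) ≈ 2.7 units.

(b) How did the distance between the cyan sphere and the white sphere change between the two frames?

+1.1

They were about 2.8 units apart before and 3.9 after — 1.1 units further apart.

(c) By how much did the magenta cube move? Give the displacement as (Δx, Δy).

(-2.2, 2.2)

From the two frames, the magenta cube sits at roughly (3.9, 3.1) before and (1.7, 5.3) after.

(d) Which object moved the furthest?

the magenta cube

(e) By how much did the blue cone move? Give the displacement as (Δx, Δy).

(-2.3, -1.2)

The blue cone started near (11.6, 3.9) and ended near (9.3, 2.7).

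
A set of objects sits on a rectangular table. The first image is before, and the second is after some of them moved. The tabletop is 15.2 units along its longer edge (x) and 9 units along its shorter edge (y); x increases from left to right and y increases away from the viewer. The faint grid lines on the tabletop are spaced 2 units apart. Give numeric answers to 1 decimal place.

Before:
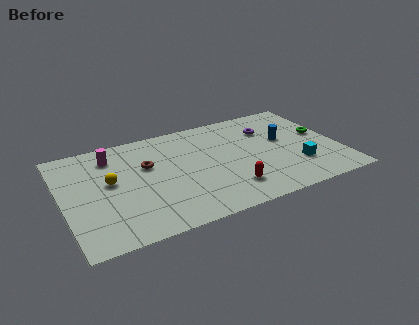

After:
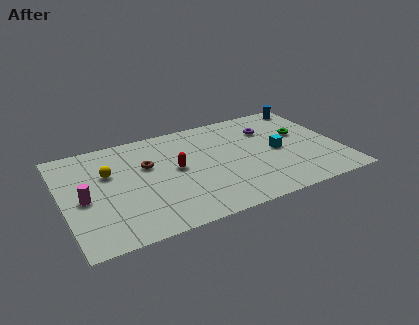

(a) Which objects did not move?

the purple torus and the brown torus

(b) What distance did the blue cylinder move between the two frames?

3.4

The blue cylinder was near (12.3, 5.2) before and (14.2, 8.0) after, so it travelled √(1.9² + 2.8²) ≈ 3.4 units.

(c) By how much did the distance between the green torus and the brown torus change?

-1.1

Before: roughly 9.7 units apart; after: 8.6. That's 1.1 units closer together.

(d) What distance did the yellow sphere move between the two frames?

0.8

The yellow sphere was near (2.6, 5.0) before and (2.6, 5.8) after, so it travelled √(0.0² + 0.8²) ≈ 0.8 units.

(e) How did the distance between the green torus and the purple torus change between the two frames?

-1.2

The distance was about 3.2 in the first image and 2.0 in the second, so they moved 1.2 units closer together.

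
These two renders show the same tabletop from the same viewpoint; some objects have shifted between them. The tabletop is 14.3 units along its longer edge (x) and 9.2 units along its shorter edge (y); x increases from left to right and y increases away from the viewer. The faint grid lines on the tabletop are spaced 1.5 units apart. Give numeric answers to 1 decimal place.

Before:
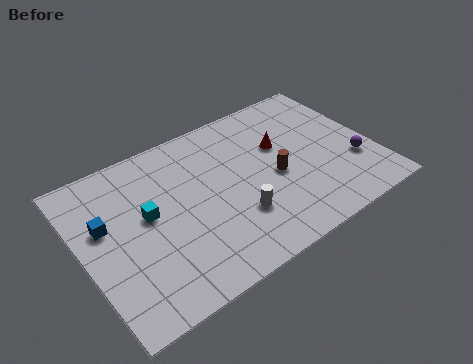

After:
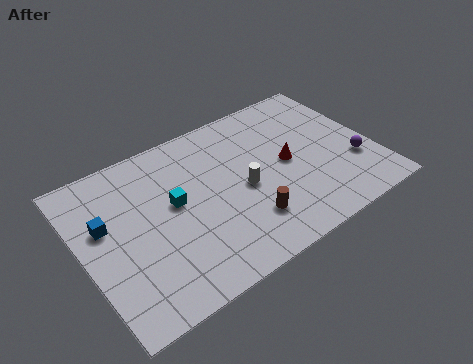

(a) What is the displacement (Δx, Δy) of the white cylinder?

(0.6, 1.4)

The white cylinder started near (7.2, 2.8) and ended near (7.8, 4.2).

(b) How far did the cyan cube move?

1.3

From (3.2, 5.1) to (4.5, 5.1), the cyan cube covered √(1.3² + 0.0²) ≈ 1.3 units.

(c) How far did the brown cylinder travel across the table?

2.5

The brown cylinder was near (9.4, 4.1) before and (7.6, 2.3) after, so it travelled √(1.8² + 1.8²) ≈ 2.5 units.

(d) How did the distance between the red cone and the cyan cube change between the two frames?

-1.2

They were about 6.8 units apart before and 5.6 after — 1.2 units closer together.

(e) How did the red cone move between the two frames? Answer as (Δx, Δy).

(0.1, -1.2)

The red cone was at about (10.0, 5.8) and moved to about (10.1, 4.6).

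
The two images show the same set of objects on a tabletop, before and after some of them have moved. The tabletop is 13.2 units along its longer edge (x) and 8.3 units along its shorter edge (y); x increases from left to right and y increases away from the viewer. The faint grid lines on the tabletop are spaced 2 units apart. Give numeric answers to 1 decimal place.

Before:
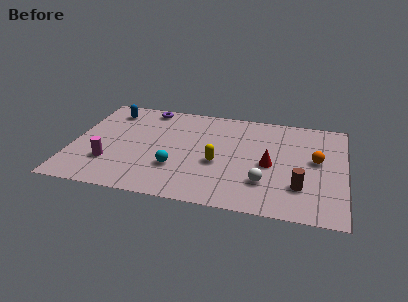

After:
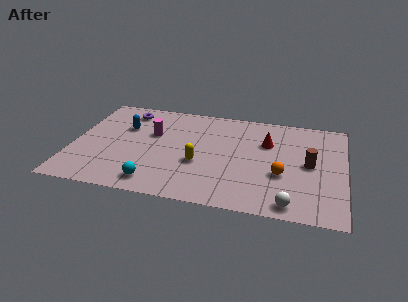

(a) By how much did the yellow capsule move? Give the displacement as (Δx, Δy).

(-0.9, -0.2)

The yellow capsule started near (7.1, 3.4) and ended near (6.2, 3.2).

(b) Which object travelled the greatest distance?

the magenta cylinder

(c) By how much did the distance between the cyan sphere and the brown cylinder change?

+1.9

Before: roughly 6.0 units apart; after: 7.9. That's 1.9 units further apart.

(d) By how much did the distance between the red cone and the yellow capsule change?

+1.5

They were about 2.5 units apart before and 4.0 after — 1.5 units further apart.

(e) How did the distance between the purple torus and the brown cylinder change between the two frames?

+0.3

The distance was about 9.2 in the first image and 9.5 in the second, so they moved 0.3 units further apart.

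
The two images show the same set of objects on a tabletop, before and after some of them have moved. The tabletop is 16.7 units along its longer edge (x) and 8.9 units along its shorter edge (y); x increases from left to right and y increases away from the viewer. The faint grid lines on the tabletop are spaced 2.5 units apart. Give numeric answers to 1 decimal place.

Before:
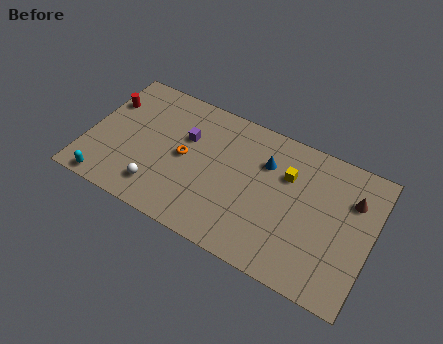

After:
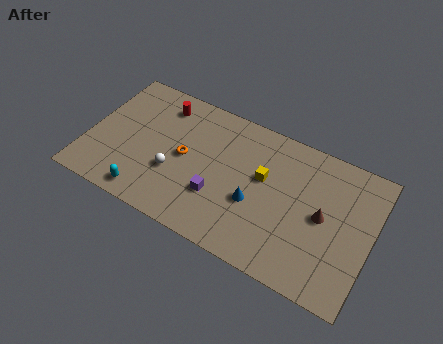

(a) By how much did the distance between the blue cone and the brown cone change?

-1.1

Before: roughly 5.1 units apart; after: 4.0. That's 1.1 units closer together.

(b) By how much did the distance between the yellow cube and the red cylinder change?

-4.1

They were about 10.8 units apart before and 6.7 after — 4.1 units closer together.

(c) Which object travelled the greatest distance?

the purple cube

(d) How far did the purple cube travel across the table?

3.7

From (5.6, 5.8) to (7.9, 2.9), the purple cube covered √(2.3² + 2.9²) ≈ 3.7 units.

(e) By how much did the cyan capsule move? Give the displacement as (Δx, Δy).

(2.3, 0.3)

The cyan capsule started near (1.6, 0.8) and ended near (3.9, 1.1).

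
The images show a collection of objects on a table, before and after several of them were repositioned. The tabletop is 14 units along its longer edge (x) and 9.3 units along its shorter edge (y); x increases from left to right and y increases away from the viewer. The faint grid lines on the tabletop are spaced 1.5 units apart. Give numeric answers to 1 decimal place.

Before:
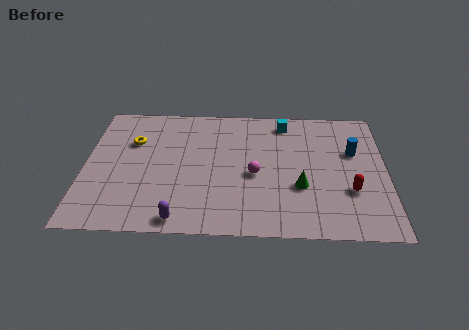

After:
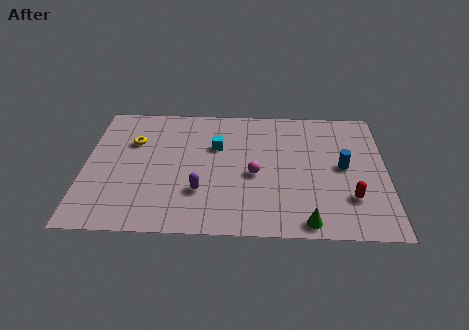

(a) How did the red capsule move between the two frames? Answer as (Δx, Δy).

(0.0, -0.5)

From the two frames, the red capsule sits at roughly (12.3, 3.1) before and (12.3, 2.6) after.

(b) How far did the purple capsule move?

2.1

The purple capsule moved from about (4.5, 0.9) to (5.4, 2.8), a distance of √(0.9² + 1.9²) ≈ 2.1.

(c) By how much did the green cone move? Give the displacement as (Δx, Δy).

(0.3, -2.4)

The green cone was at about (10.0, 3.3) and moved to about (10.3, 0.9).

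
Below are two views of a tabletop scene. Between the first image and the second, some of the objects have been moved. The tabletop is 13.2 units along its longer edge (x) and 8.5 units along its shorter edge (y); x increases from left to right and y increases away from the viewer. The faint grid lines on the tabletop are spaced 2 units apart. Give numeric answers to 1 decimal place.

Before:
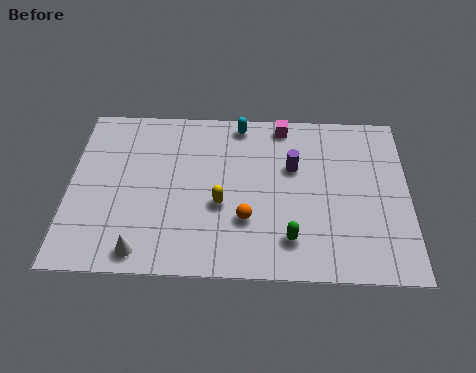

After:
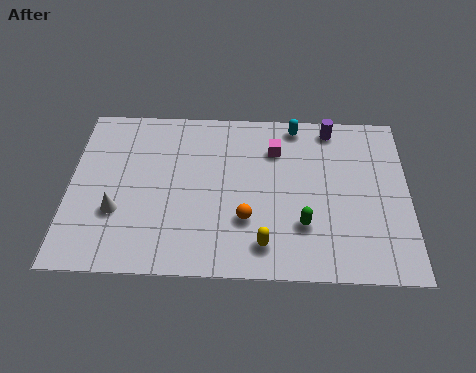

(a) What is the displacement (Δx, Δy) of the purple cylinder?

(1.5, 2.1)

The purple cylinder started near (8.7, 5.4) and ended near (10.2, 7.5).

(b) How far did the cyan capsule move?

2.2

The cyan capsule moved from about (6.6, 7.6) to (8.8, 7.6), a distance of √(2.2² + 0.0²) ≈ 2.2.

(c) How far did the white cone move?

2.1

From (2.9, 1.0) to (1.9, 2.9), the white cone covered √(1.0² + 1.9²) ≈ 2.1 units.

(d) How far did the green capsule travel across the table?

0.9

The green capsule moved from about (8.6, 1.8) to (9.1, 2.5), a distance of √(0.5² + 0.7²) ≈ 0.9.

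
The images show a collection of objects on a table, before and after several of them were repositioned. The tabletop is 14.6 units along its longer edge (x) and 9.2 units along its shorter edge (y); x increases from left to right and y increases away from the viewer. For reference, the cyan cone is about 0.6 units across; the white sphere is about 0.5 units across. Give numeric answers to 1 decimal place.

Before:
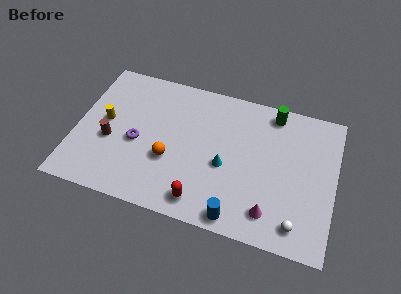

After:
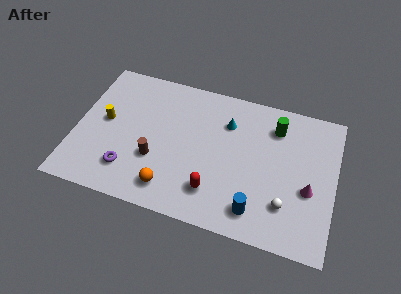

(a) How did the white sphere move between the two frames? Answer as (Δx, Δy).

(-0.7, 1.0)

From the two frames, the white sphere sits at roughly (12.7, 1.4) before and (12.0, 2.4) after.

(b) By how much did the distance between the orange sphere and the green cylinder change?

+0.6

Before: roughly 7.2 units apart; after: 7.8. That's 0.6 units further apart.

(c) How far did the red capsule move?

1.0

The red capsule was near (7.4, 1.3) before and (8.0, 2.1) after, so it travelled √(0.6² + 0.8²) ≈ 1.0 units.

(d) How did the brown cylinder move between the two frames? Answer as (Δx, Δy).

(2.6, -0.5)

From the two frames, the brown cylinder sits at roughly (2.0, 3.7) before and (4.6, 3.2) after.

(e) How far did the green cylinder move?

0.9

The green cylinder moved from about (10.9, 8.1) to (11.1, 7.2), a distance of √(0.2² + 0.9²) ≈ 0.9.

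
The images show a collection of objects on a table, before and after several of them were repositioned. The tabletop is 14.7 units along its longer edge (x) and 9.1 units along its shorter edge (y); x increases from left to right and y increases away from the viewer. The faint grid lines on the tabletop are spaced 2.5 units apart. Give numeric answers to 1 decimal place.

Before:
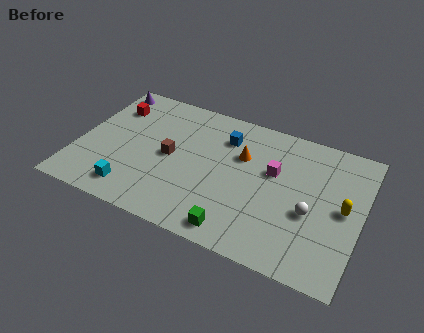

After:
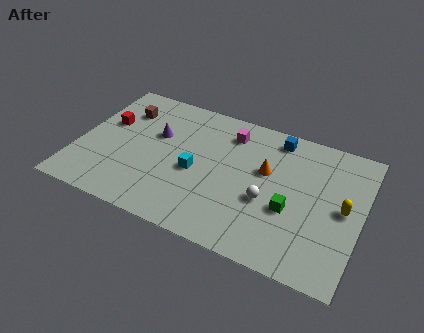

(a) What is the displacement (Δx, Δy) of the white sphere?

(-2.2, -0.1)

The white sphere started near (12.2, 3.7) and ended near (10.0, 3.6).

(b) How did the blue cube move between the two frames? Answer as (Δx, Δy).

(2.6, 1.0)

The blue cube started near (7.4, 6.9) and ended near (10.0, 7.9).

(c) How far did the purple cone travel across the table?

3.8

From (0.9, 8.0) to (3.9, 5.7), the purple cone covered √(3.0² + 2.3²) ≈ 3.8 units.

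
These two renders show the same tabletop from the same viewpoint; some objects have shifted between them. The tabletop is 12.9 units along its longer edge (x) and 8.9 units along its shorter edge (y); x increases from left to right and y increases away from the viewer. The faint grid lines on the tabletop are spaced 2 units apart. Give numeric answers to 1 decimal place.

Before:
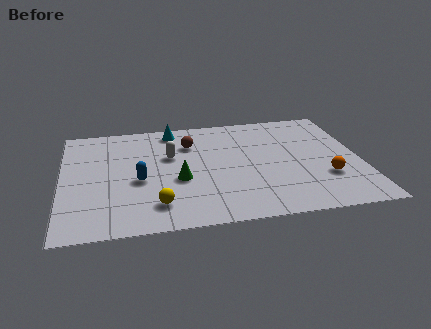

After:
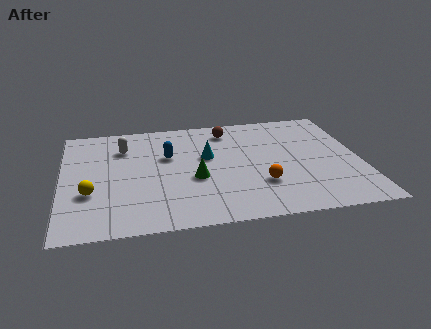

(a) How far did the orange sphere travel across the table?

2.8

The orange sphere was near (11.3, 2.8) before and (8.5, 2.7) after, so it travelled √(2.8² + 0.1²) ≈ 2.8 units.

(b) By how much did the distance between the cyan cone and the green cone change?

-2.4

The distance was about 4.2 in the first image and 1.8 in the second, so they moved 2.4 units closer together.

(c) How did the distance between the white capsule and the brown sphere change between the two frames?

+3.4

They were about 1.3 units apart before and 4.7 after — 3.4 units further apart.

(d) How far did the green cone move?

0.7

The green cone was near (5.0, 3.6) before and (5.7, 3.6) after, so it travelled √(0.7² + 0.0²) ≈ 0.7 units.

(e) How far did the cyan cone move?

2.9

The cyan cone was near (4.9, 7.8) before and (6.3, 5.3) after, so it travelled √(1.4² + 2.5²) ≈ 2.9 units.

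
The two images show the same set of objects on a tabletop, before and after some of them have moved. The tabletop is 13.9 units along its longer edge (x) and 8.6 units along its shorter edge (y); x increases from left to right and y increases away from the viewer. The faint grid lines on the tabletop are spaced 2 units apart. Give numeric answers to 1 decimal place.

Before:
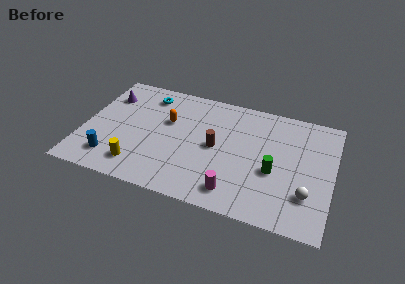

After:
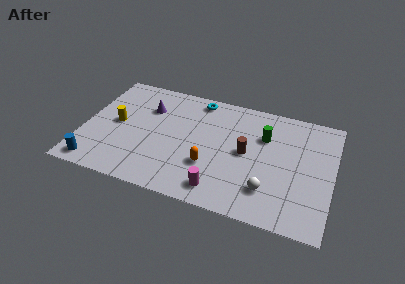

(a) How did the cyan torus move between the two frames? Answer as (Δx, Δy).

(2.8, 0.5)

From the two frames, the cyan torus sits at roughly (3.3, 7.1) before and (6.1, 7.6) after.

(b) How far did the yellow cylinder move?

3.2

From (3.3, 1.6) to (1.8, 4.4), the yellow cylinder covered √(1.5² + 2.8²) ≈ 3.2 units.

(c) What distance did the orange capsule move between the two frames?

3.7

From (4.6, 5.4) to (7.2, 2.8), the orange capsule covered √(2.6² + 2.6²) ≈ 3.7 units.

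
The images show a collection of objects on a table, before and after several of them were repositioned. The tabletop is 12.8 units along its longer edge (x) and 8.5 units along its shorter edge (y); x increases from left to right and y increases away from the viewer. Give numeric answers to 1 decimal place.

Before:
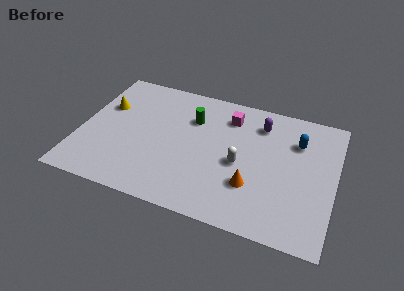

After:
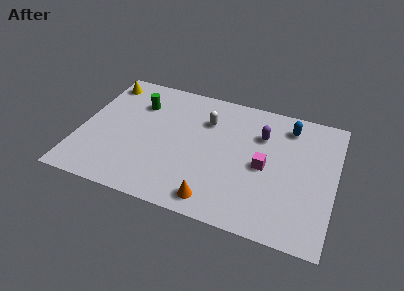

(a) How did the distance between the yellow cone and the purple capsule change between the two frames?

+0.4

Before: roughly 7.9 units apart; after: 8.3. That's 0.4 units further apart.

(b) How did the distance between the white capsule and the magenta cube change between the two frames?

+0.7

The distance was about 3.0 in the first image and 3.7 in the second, so they moved 0.7 units further apart.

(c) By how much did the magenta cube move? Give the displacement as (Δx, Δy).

(2.0, -2.7)

The magenta cube started near (7.3, 6.7) and ended near (9.3, 4.0).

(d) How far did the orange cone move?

2.3

From (8.8, 2.6) to (7.1, 1.1), the orange cone covered √(1.7² + 1.5²) ≈ 2.3 units.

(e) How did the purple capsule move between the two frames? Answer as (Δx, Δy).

(0.1, -0.7)

From the two frames, the purple capsule sits at roughly (8.9, 6.7) before and (9.0, 6.0) after.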